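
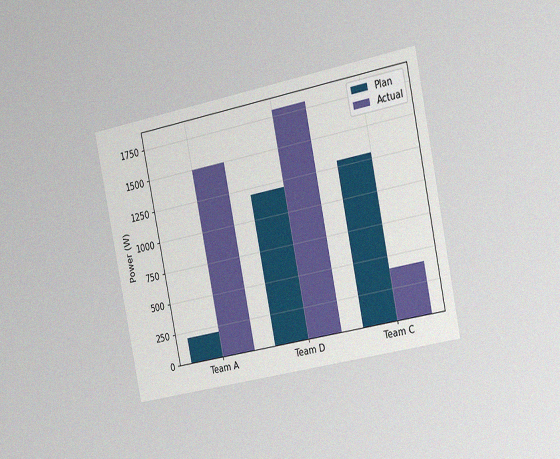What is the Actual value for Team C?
400W

The chart is tilted about 12° counter-clockwise and viewed slightly from the right, with some photo noise. The Actual bar at Team C reaches 400W on the y-axis.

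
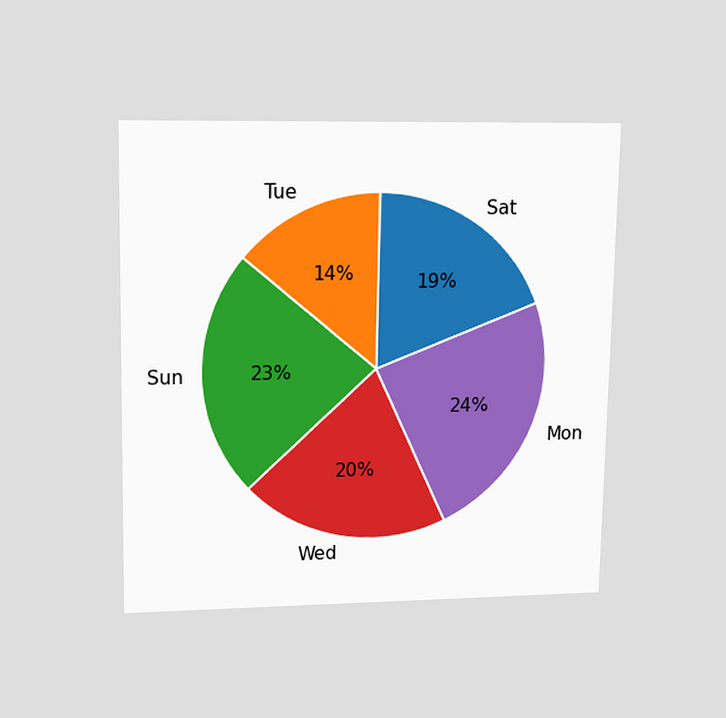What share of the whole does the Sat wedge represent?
The chart is viewed slightly from above. The Sat slice takes up 19% of the pie.

19%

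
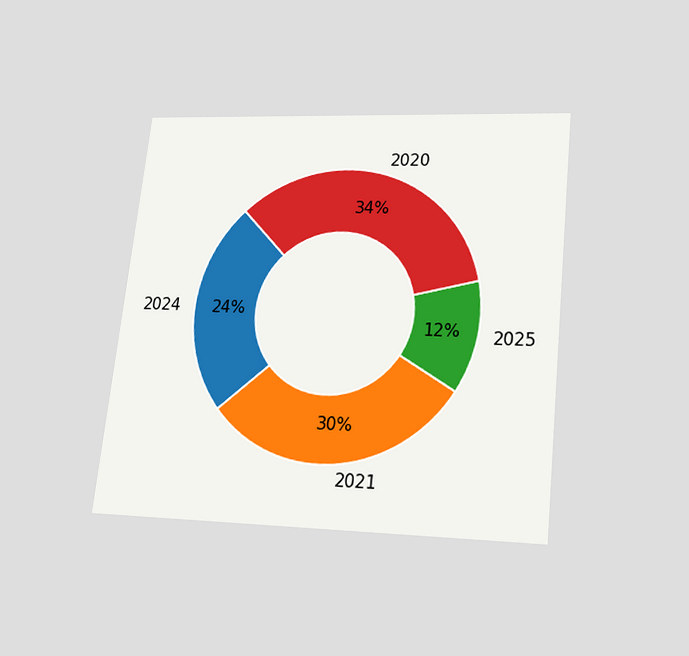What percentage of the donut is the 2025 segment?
12%

The chart is tilted about 6° clockwise and viewed slightly from below. The 2025 segment takes up 12% of the ring.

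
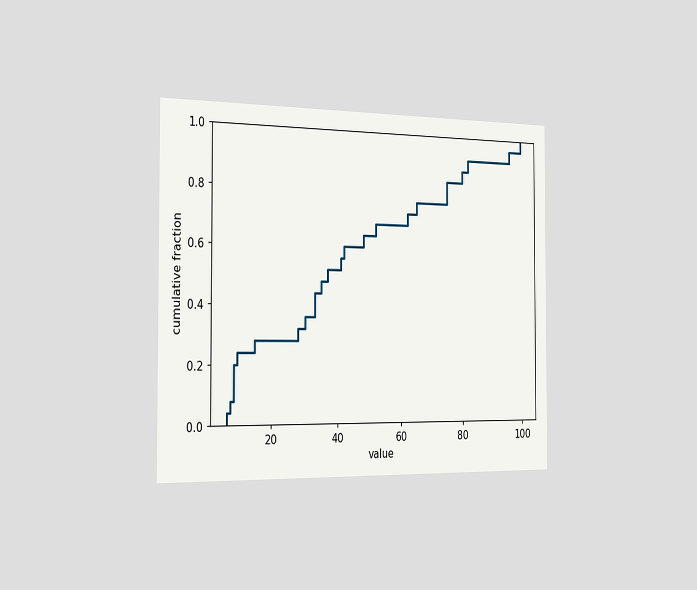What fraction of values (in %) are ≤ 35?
48%

The chart is viewed slightly from the left. At x=35 the ECDF step is at 48%.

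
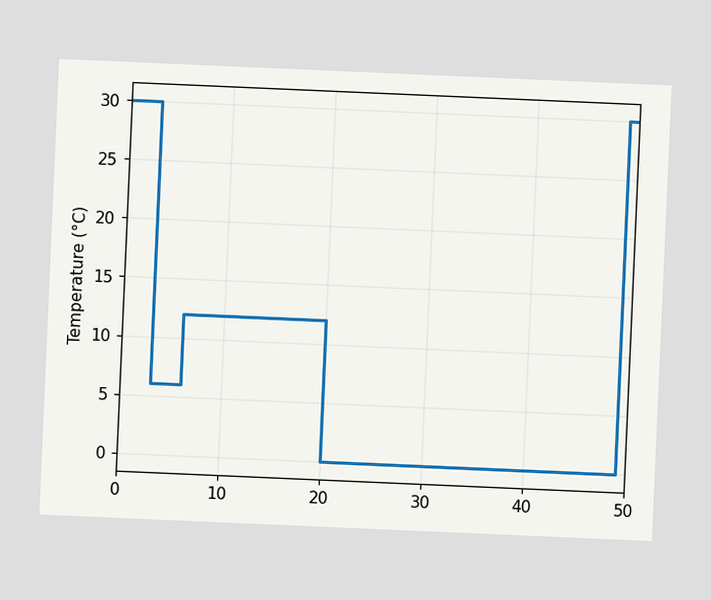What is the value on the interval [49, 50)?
The chart is tilted about 2° clockwise. On [49, 50) the step sits at 30°C.

30°C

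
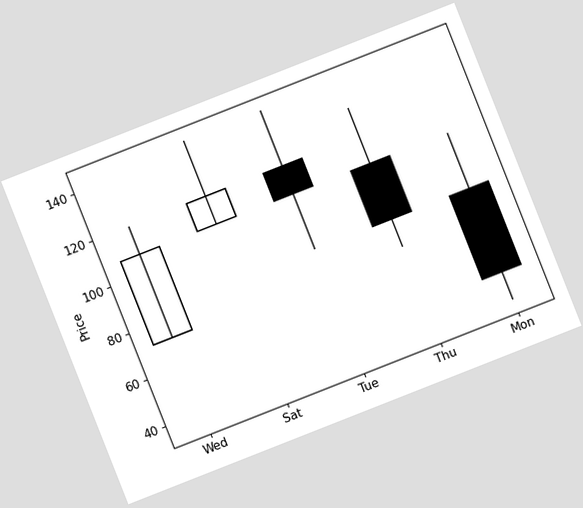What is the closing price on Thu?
84

The chart is tilted about 22° counter-clockwise. The Thu candle closes at 84.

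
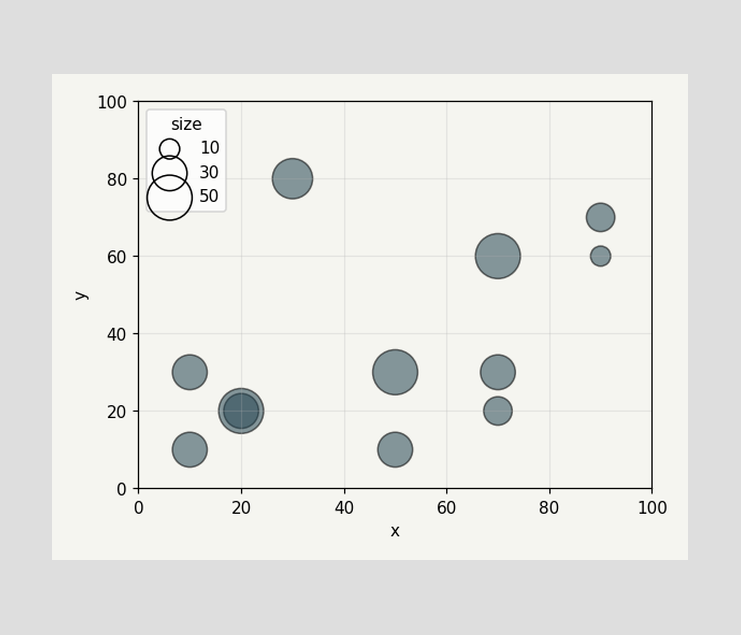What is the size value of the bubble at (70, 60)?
50

Matching the bubble at (70, 60) against the size legend gives 50.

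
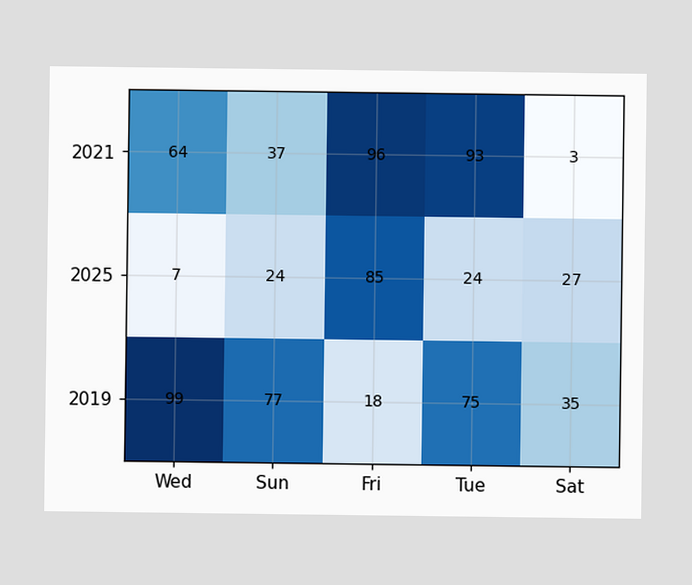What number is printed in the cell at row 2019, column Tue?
The (2019, Tue) cell reads 75.

75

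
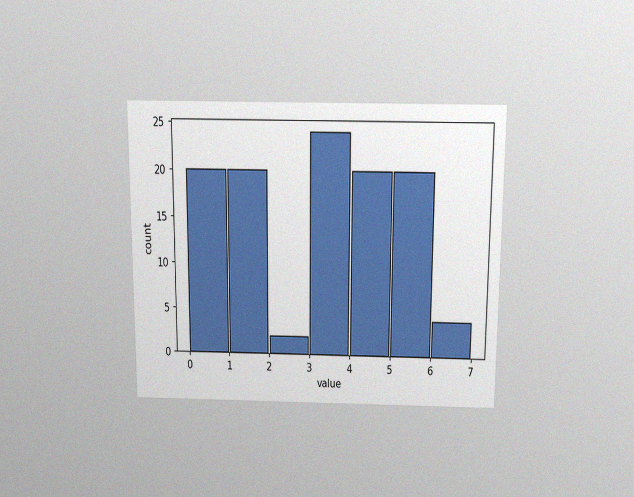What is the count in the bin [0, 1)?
20

The chart is viewed slightly from above, with some photo noise. The [0, 1) bin has height 20.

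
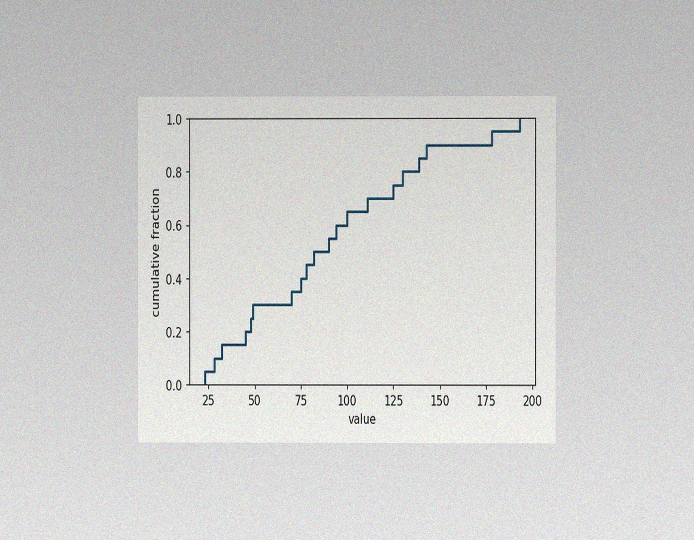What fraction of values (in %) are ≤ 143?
90%

The chart is viewed at a slight angle, with some photo noise. At x=143 the ECDF step is at 90%.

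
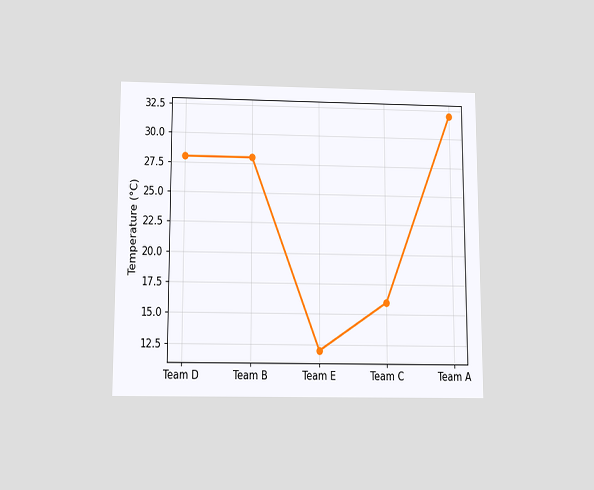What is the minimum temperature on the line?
12°C

The chart is viewed slightly from below. The lowest point is at Team E, and reading across to the y-axis gives 12°C.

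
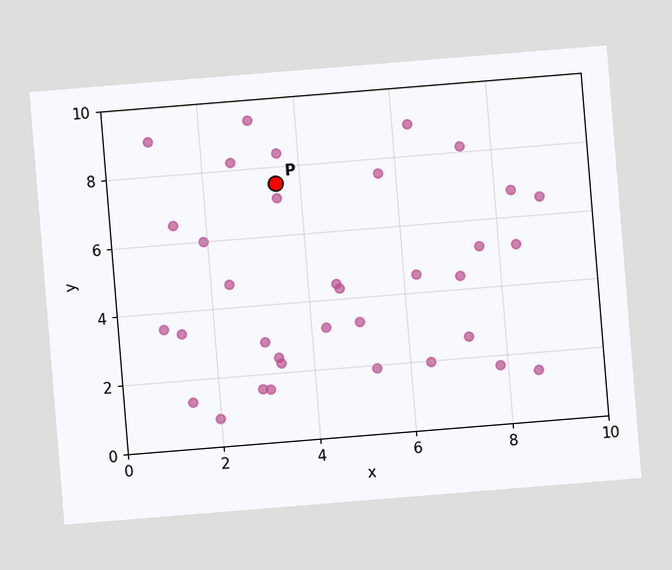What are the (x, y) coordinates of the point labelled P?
The chart is tilted about 5° counter-clockwise. Following the gridlines from P to each axis, P sits at (3.5, 7.5).

(3.5, 7.5)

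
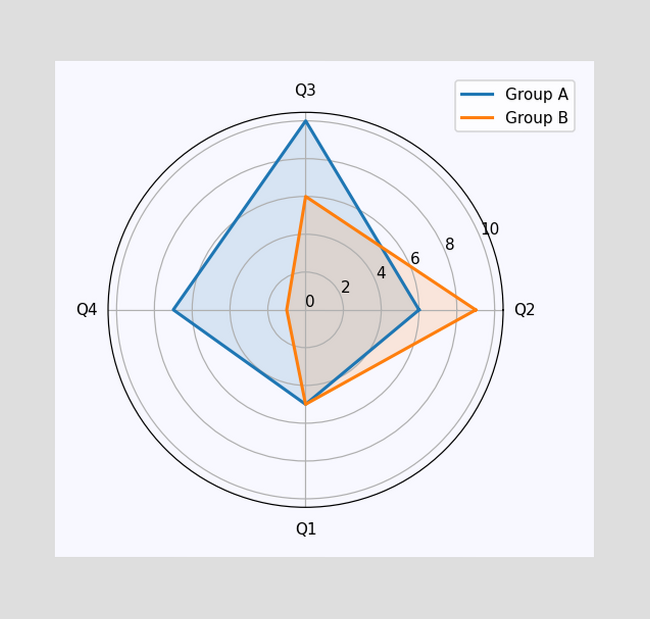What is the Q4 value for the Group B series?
On the Q4 axis, Group B reaches 1.

1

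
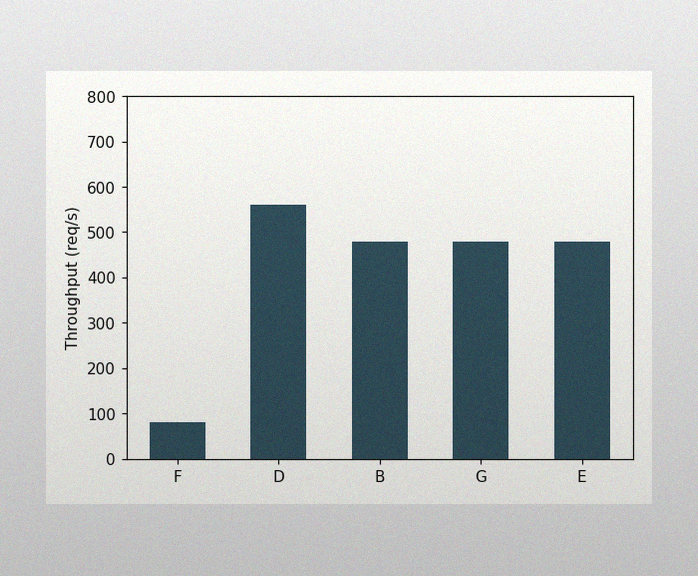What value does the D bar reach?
The image has some photo noise and uneven lighting. Reading along the chart's y-axis, the D bar reaches 560req/s.

560req/s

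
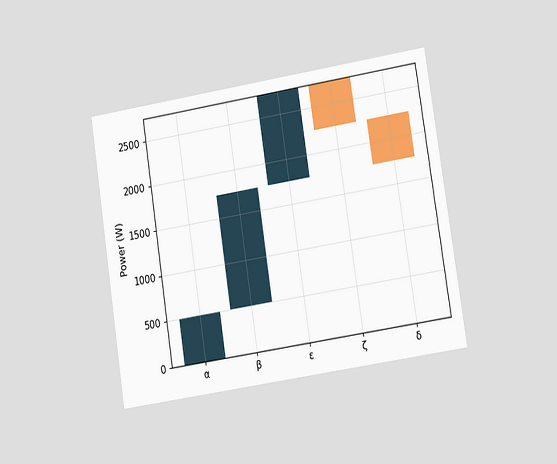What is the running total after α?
500W

The chart is tilted about 9° counter-clockwise and viewed at a slight angle. After α the running total reaches 500W.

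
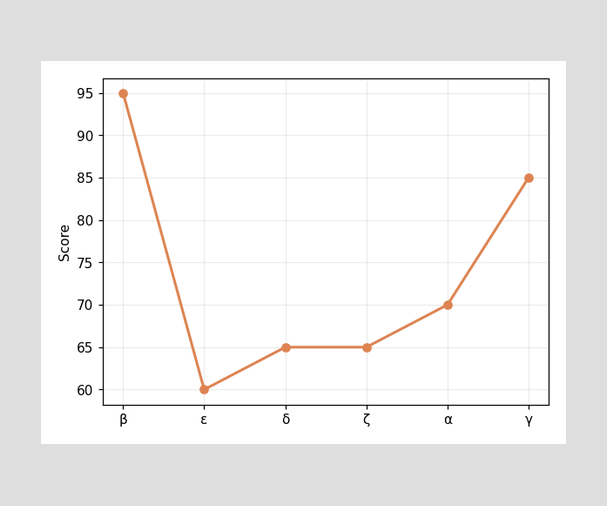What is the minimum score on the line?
60

The lowest point is at ε, and reading across to the y-axis gives 60.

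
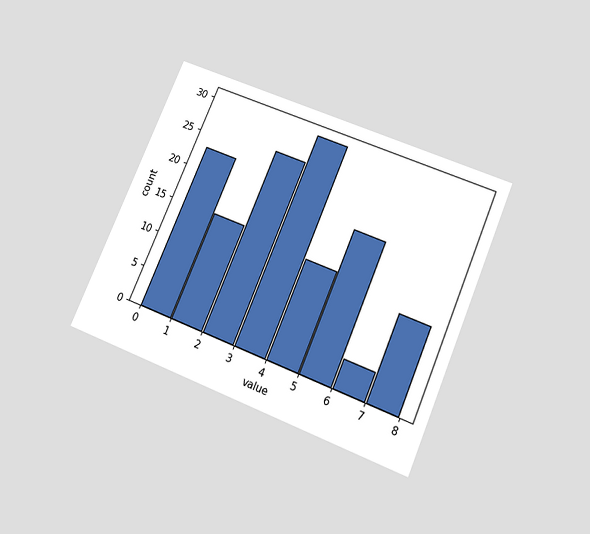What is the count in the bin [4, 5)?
14

The chart is tilted about 23° clockwise and viewed slightly from below. The [4, 5) bin has height 14.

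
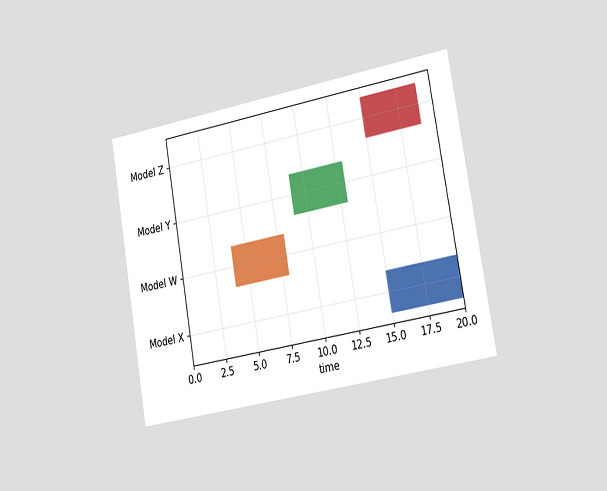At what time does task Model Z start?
15

The chart is tilted about 10° counter-clockwise and viewed slightly from the right. The Model Z bar begins at t=15.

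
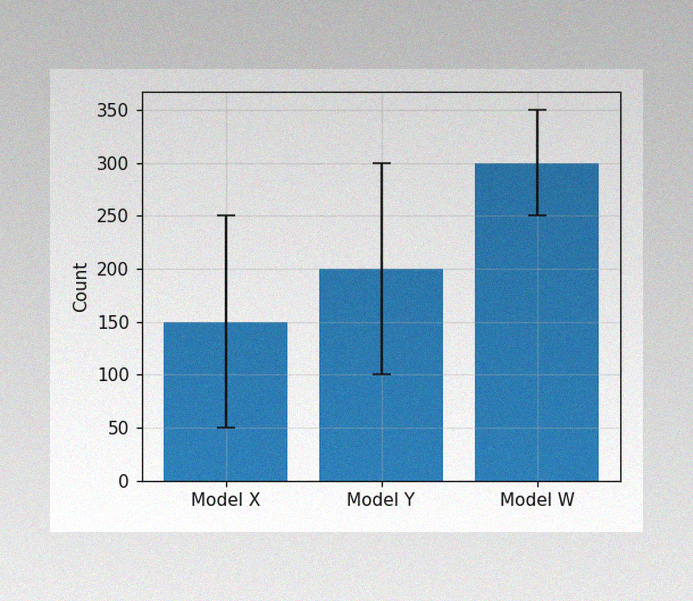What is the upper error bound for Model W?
350

The image has some photo noise and uneven lighting. The Model W bar's upper whisker reaches 350.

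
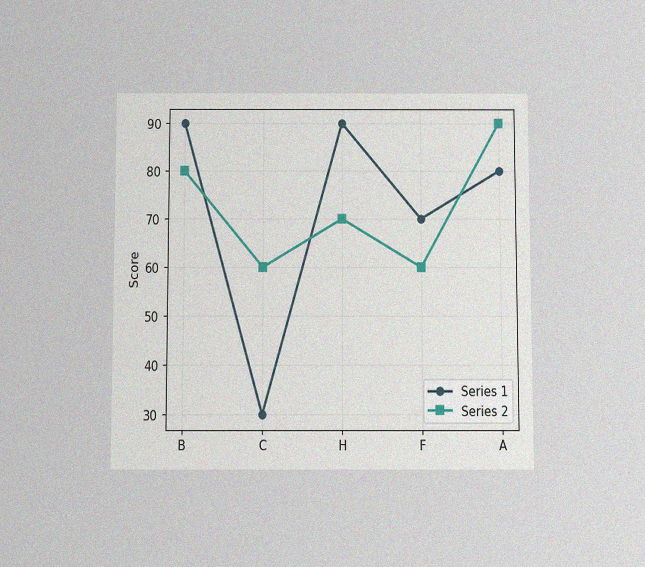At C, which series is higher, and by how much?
Series 2, by 30

The chart is viewed slightly from below, with some photo noise. At C, Series 2 sits above the other line by 30.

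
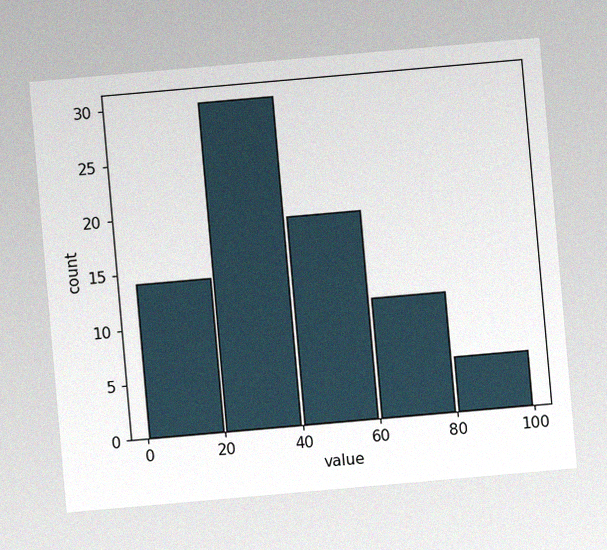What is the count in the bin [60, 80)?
11

The chart is tilted about 5° counter-clockwise, with some photo noise. The [60, 80) bin has height 11.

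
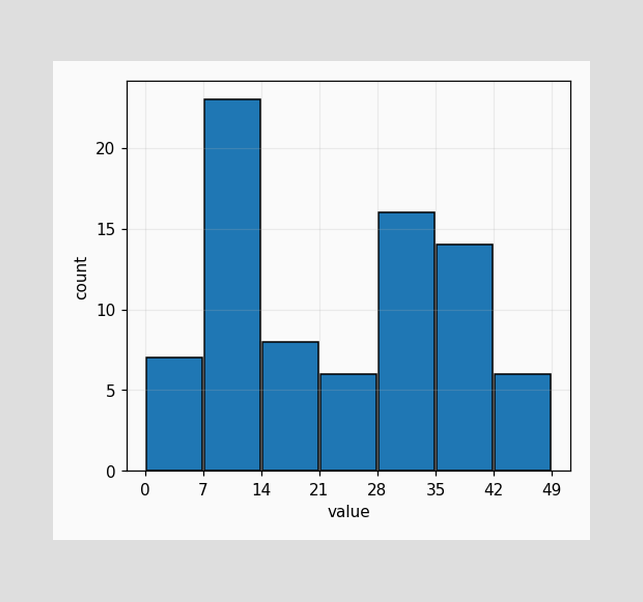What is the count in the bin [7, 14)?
The [7, 14) bin has height 23.

23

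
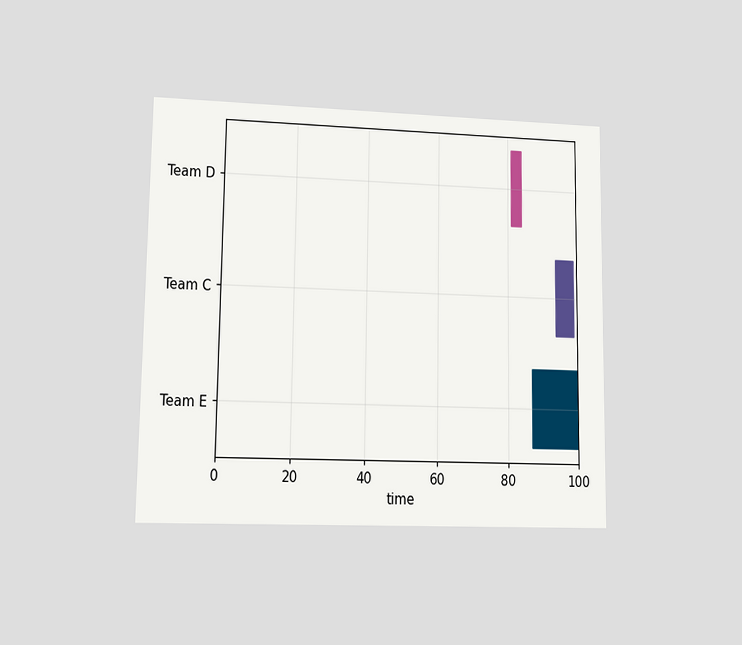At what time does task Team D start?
The chart is viewed at a slight angle. The Team D bar begins at t=81.

81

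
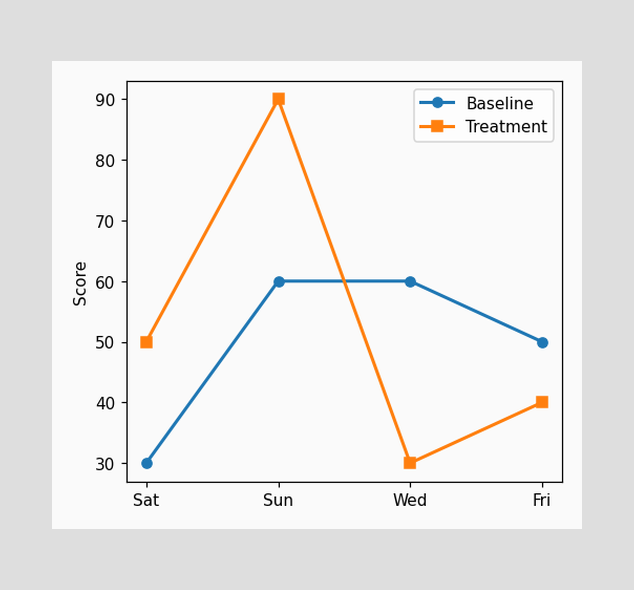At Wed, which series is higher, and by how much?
Baseline, by 30

At Wed, Baseline sits above the other line by 30.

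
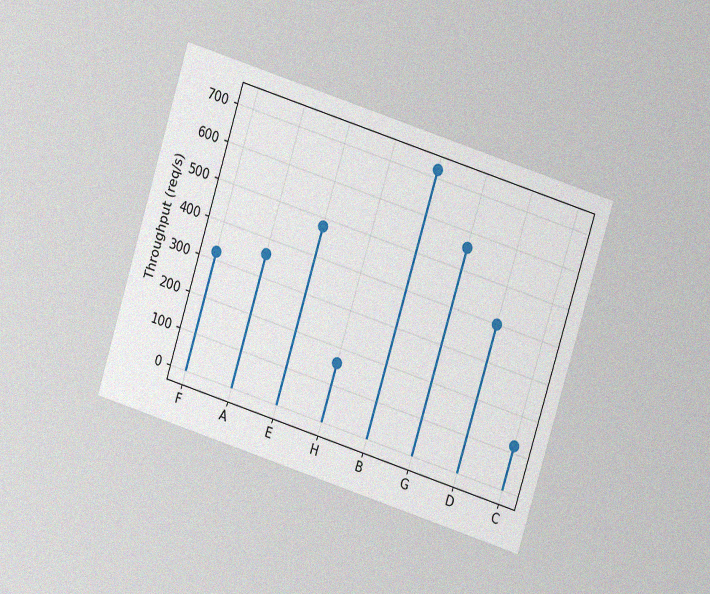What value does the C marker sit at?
The chart is tilted about 17° clockwise and viewed at a slight angle, with some photo noise. The C marker sits at 120req/s.

120req/s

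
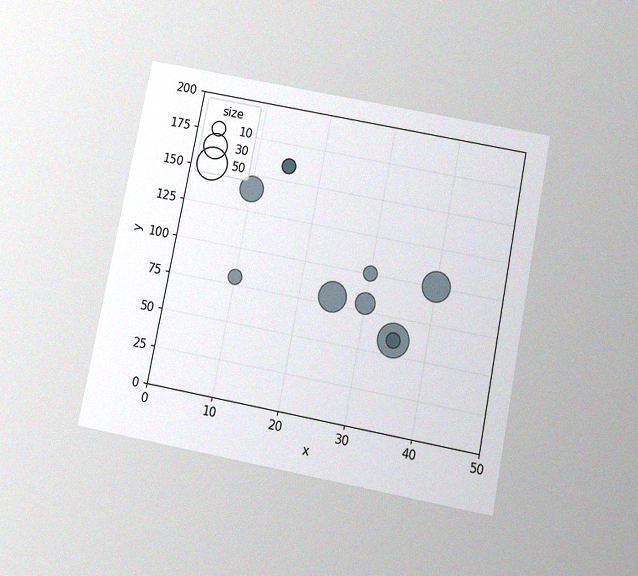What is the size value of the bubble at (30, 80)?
20

The chart is tilted about 11° clockwise and viewed slightly from below, with some photo noise. Matching the bubble at (30, 80) against the size legend gives 20.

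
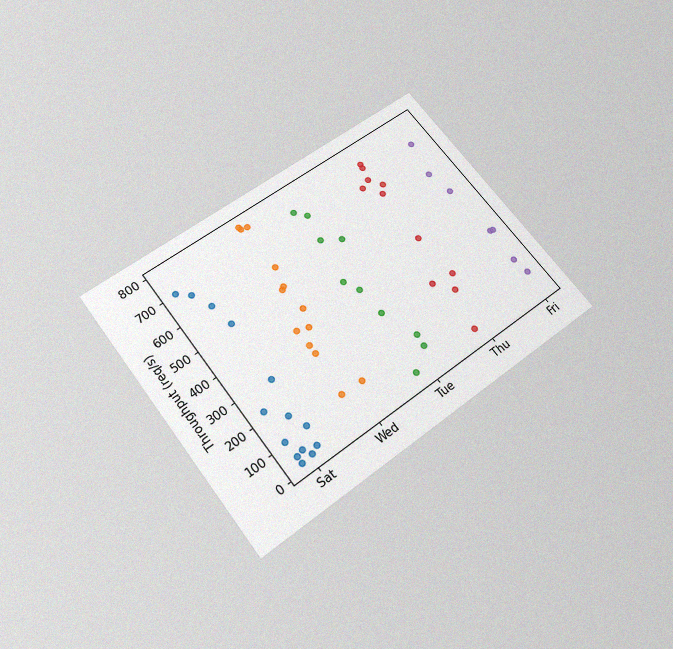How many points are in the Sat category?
The chart is tilted about 37° counter-clockwise and viewed slightly from below, with some photo noise. Counting the markers in the Sat column gives 14.

14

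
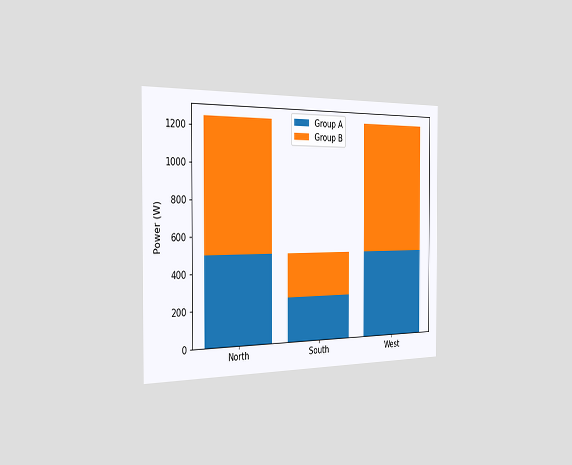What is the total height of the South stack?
500W

The chart is viewed slightly from the left. The South stack's top reaches 500W on the y-axis.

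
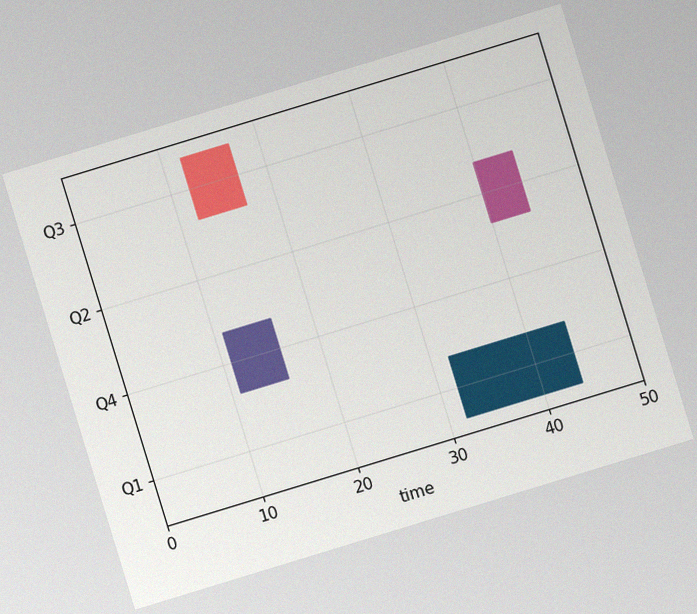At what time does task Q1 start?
The chart is tilted about 17° counter-clockwise, with some photo noise. The Q1 bar begins at t=32.

32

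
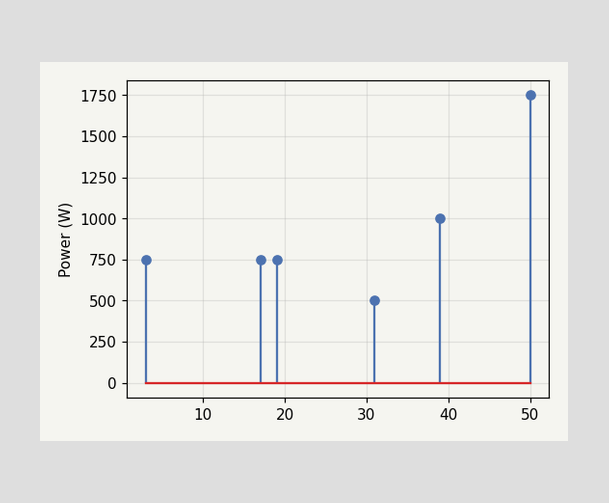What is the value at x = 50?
1750W

The stem at x=50 reaches 1750W.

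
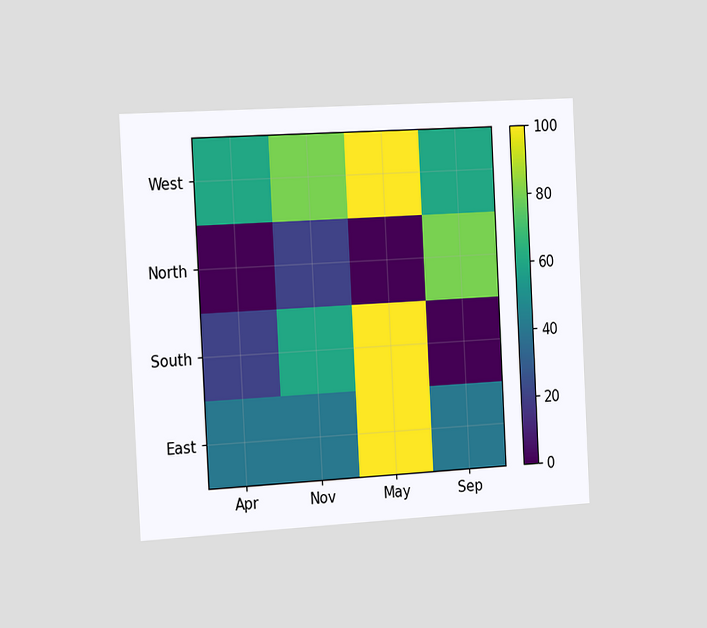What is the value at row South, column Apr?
The chart is tilted about 3° counter-clockwise and viewed slightly from the left. Matching cell (South, Apr) against the colorbar gives 20.

20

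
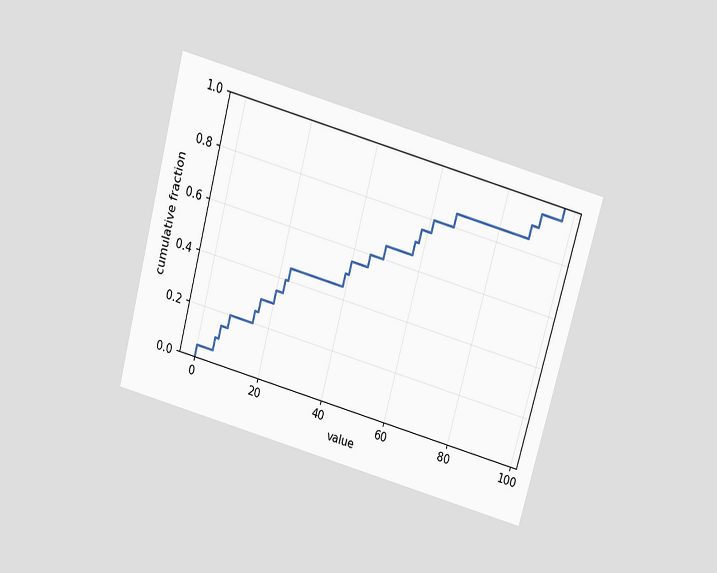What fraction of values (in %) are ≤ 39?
50%

The chart is tilted about 15° clockwise and viewed slightly from above. At x=39 the ECDF step is at 50%.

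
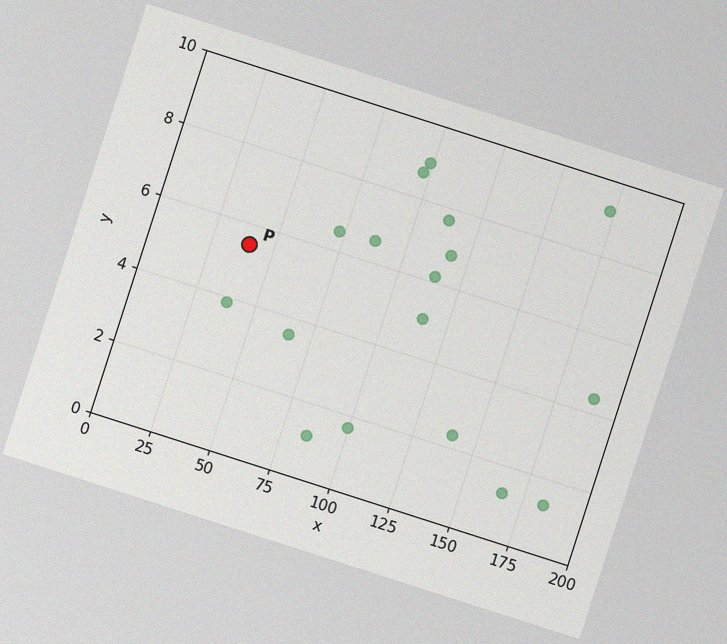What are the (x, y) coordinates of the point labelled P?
(40, 5.5)

The chart is tilted about 18° clockwise, with some photo noise. Following the gridlines from P to each axis, P sits at (40, 5.5).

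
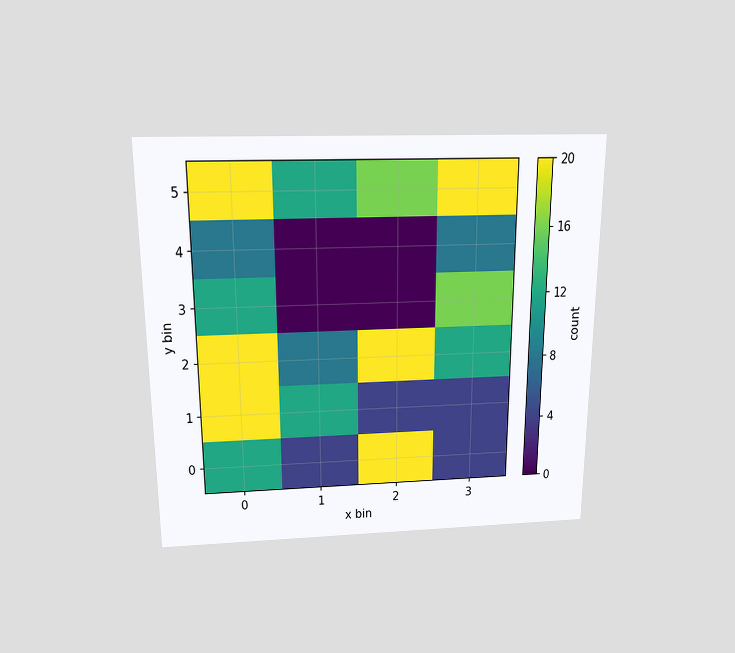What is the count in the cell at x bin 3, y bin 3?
16

The chart is viewed slightly from above. Matching the cell (3, 3) against the colorbar gives 16.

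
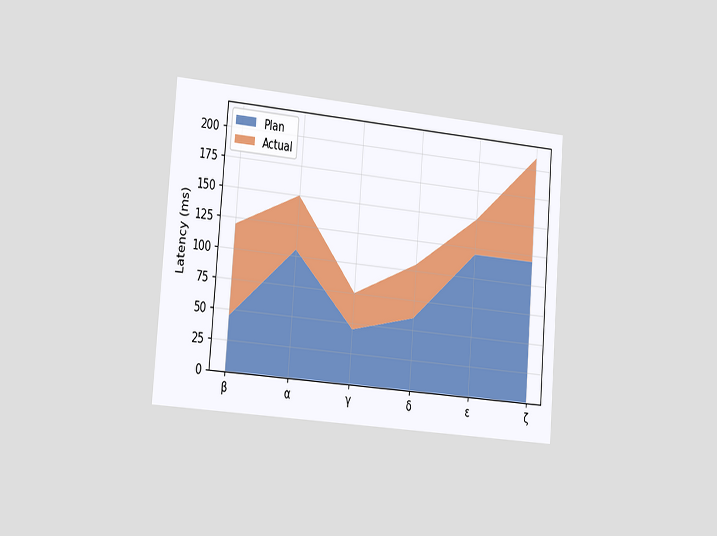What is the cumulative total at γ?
The chart is tilted about 5° clockwise and viewed slightly from the left. The stacked total at γ reaches 75ms.

75ms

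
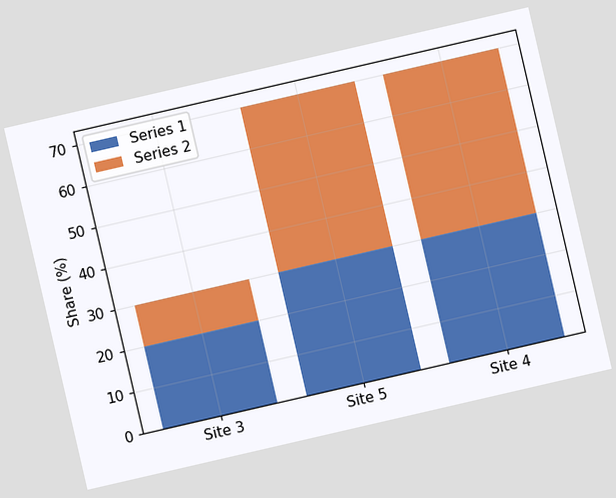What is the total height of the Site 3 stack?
30%

The chart is tilted about 13° counter-clockwise. The Site 3 stack's top reaches 30% on the y-axis.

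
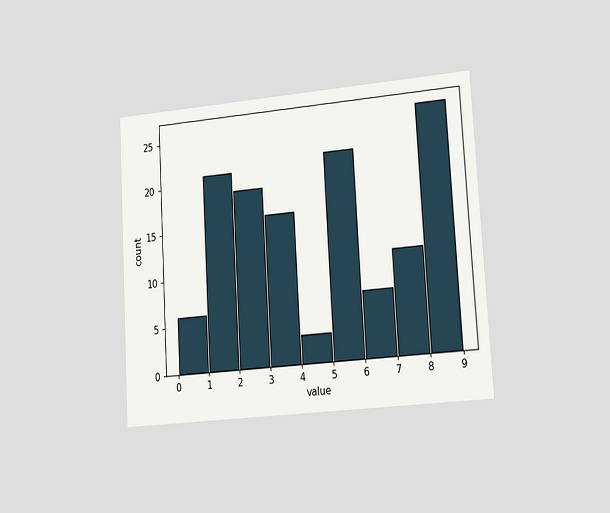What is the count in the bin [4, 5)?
The chart is tilted about 3° counter-clockwise and viewed slightly from the right. The [4, 5) bin has height 3.

3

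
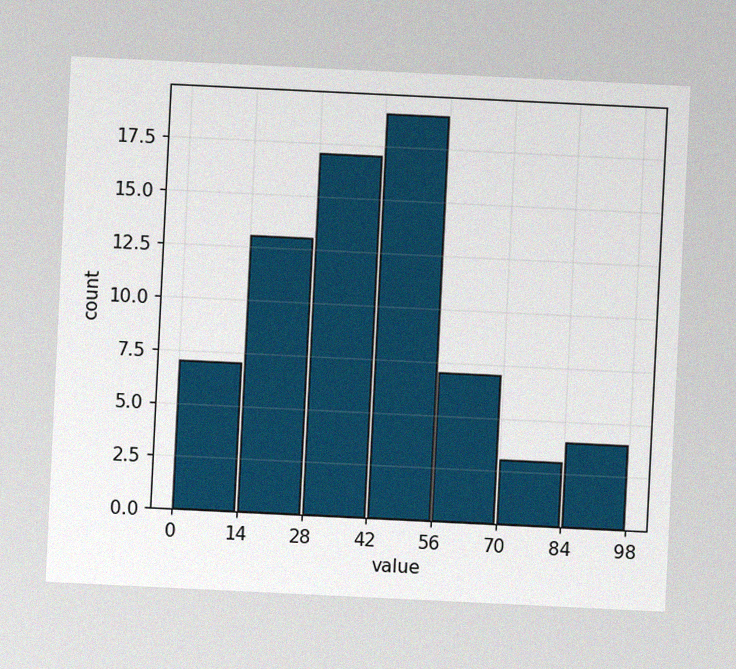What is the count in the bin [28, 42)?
17

The chart is tilted about 3° clockwise, with some photo noise. The [28, 42) bin has height 17.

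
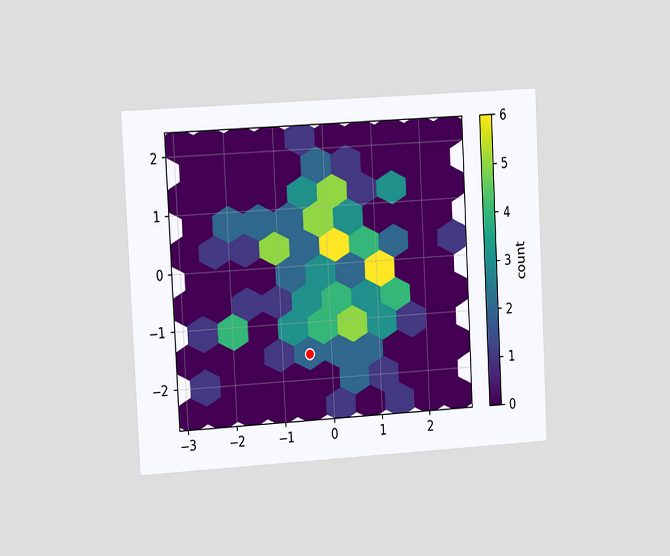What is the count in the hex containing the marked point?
2

The chart is tilted about 3° counter-clockwise and viewed slightly from the left. The marked hex reads 2 on the colorbar.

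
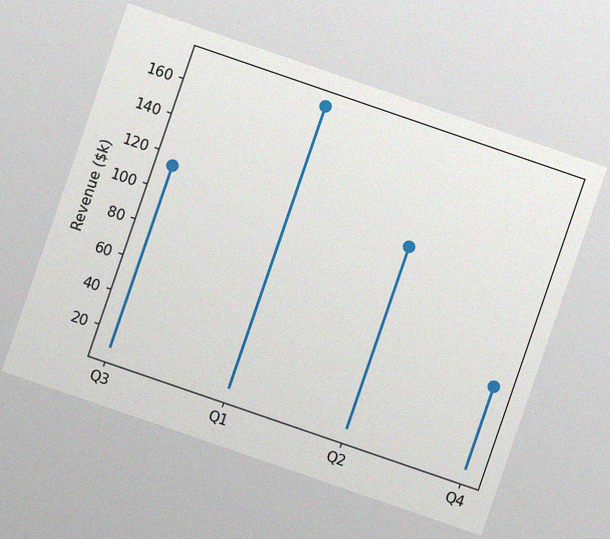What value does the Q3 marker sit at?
$114k

The chart is tilted about 19° clockwise, with some photo noise. The Q3 marker sits at $114k.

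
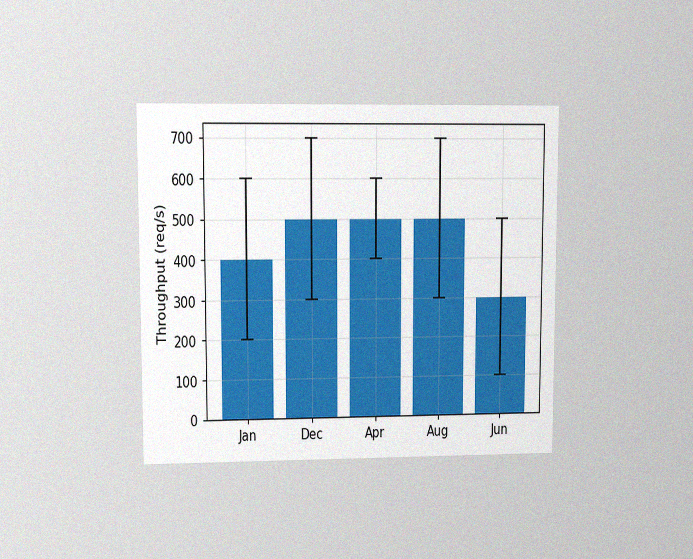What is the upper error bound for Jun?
The chart is viewed at a slight angle, with some photo noise. The Jun bar's upper whisker reaches 500req/s.

500req/s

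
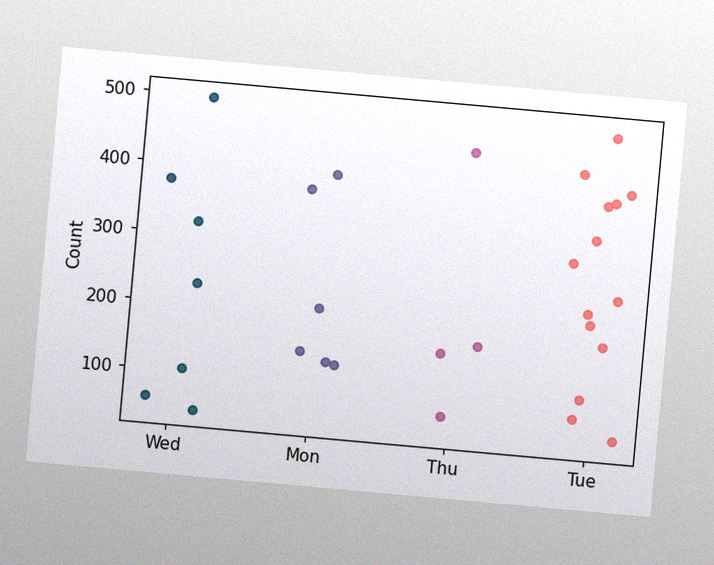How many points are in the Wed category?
The chart is tilted about 5° clockwise, with some photo noise. Counting the markers in the Wed column gives 7.

7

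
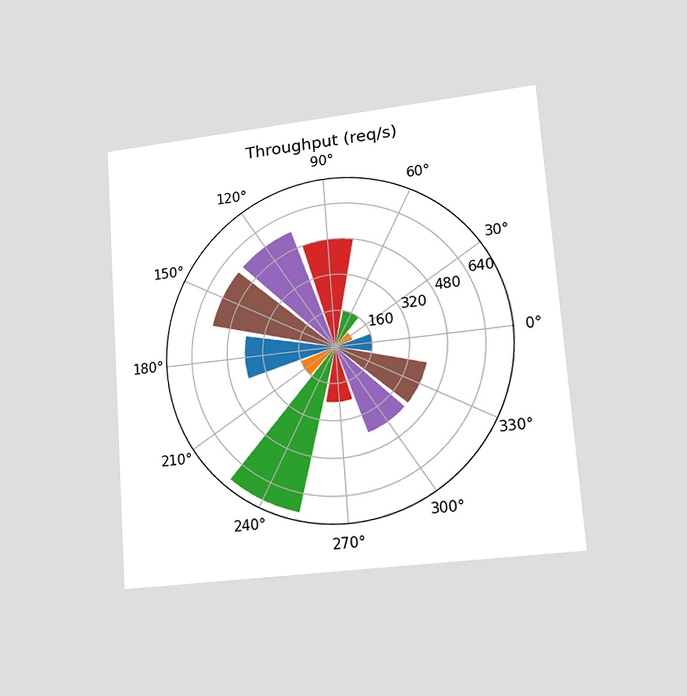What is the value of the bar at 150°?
The chart is tilted about 4° counter-clockwise and viewed at a slight angle. The bar at 150° reaches 560req/s on the radial axis.

560req/s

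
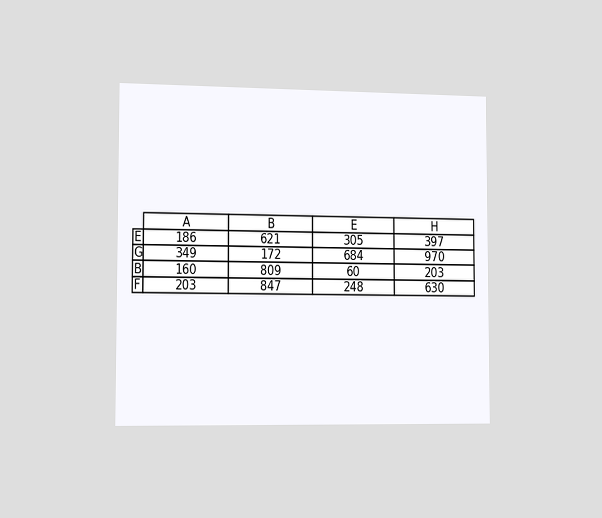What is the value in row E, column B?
The chart is viewed slightly from the left. The (E, B) cell reads 621.

621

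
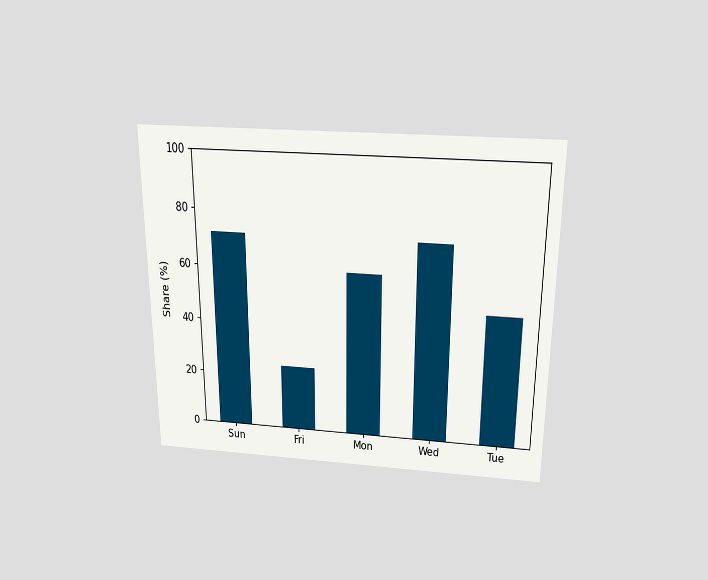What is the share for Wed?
The chart is viewed slightly from above. Reading along the chart's y-axis, the Wed bar reaches 72%.

72%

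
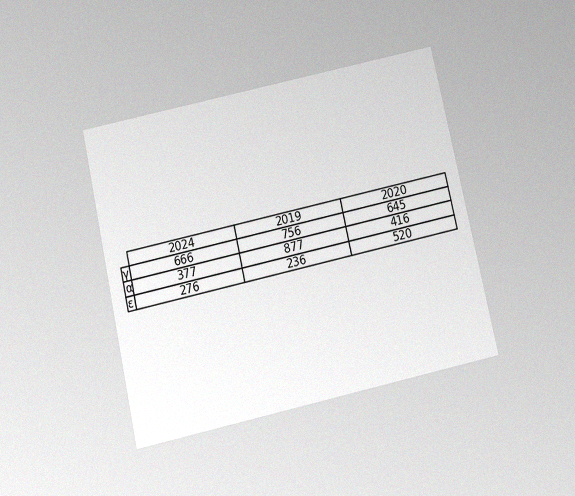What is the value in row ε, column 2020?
520

The chart is tilted about 13° counter-clockwise and viewed slightly from below, with some photo noise. The (ε, 2020) cell reads 520.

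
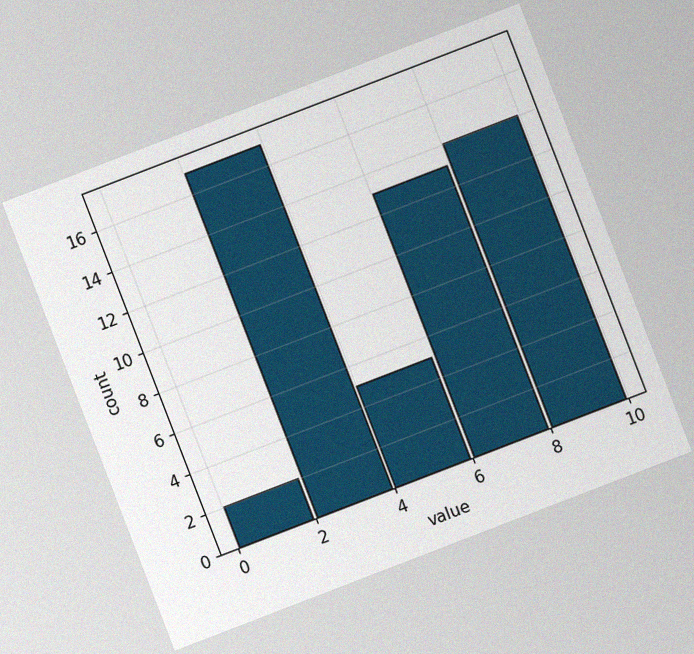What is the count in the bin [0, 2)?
The chart is tilted about 21° counter-clockwise, with some photo noise. The [0, 2) bin has height 2.

2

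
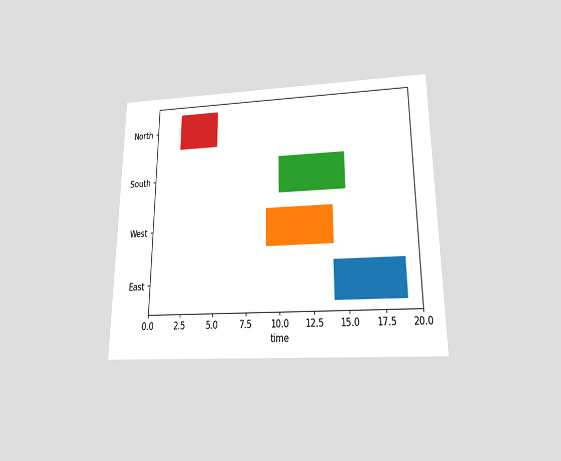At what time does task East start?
14

The chart is viewed slightly from below. The East bar begins at t=14.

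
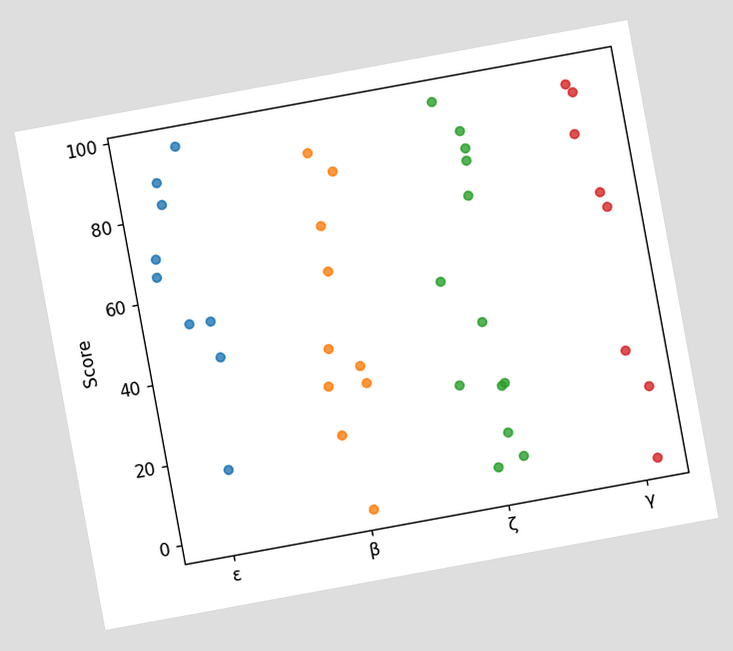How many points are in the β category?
10

The chart is tilted about 10° counter-clockwise. Counting the markers in the β column gives 10.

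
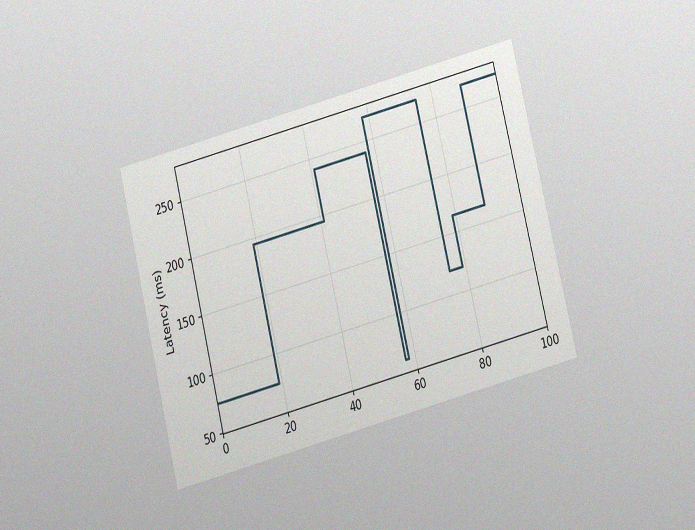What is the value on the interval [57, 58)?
The chart is tilted about 14° counter-clockwise and viewed slightly from below, with some photo noise. On [57, 58) the step sits at 60ms.

60ms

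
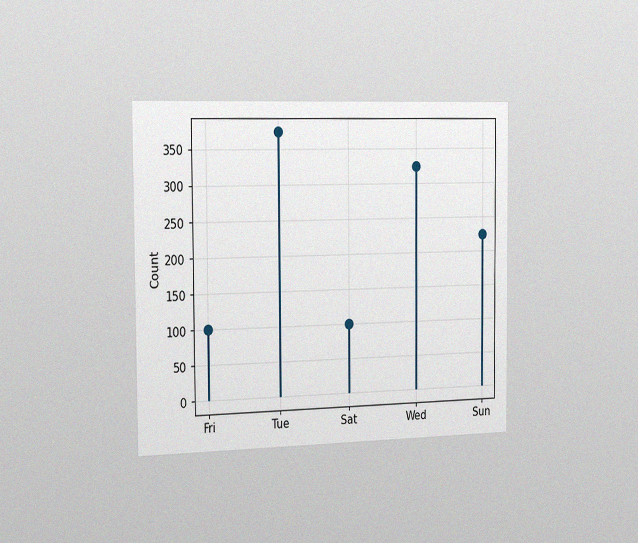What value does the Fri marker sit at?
100

The chart is viewed slightly from the left, with some photo noise. The Fri marker sits at 100.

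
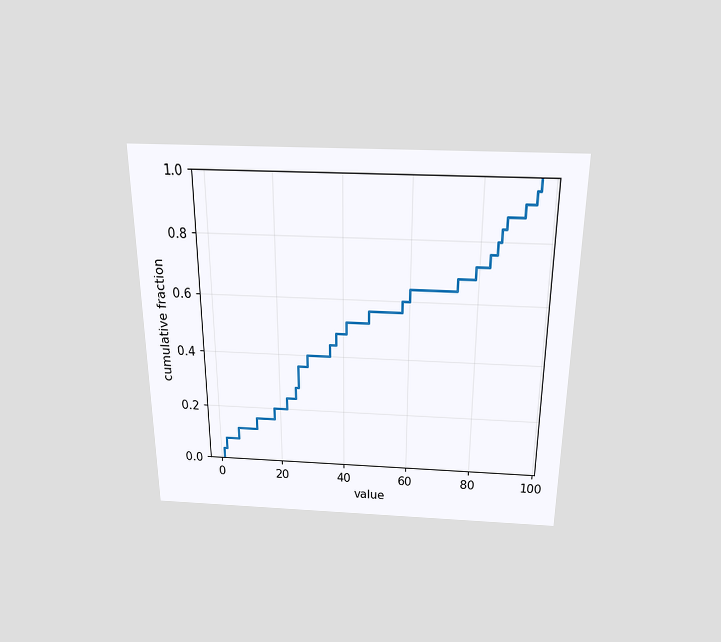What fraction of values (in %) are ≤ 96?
The chart is viewed slightly from above. At x=96 the ECDF step is at 100%.

100%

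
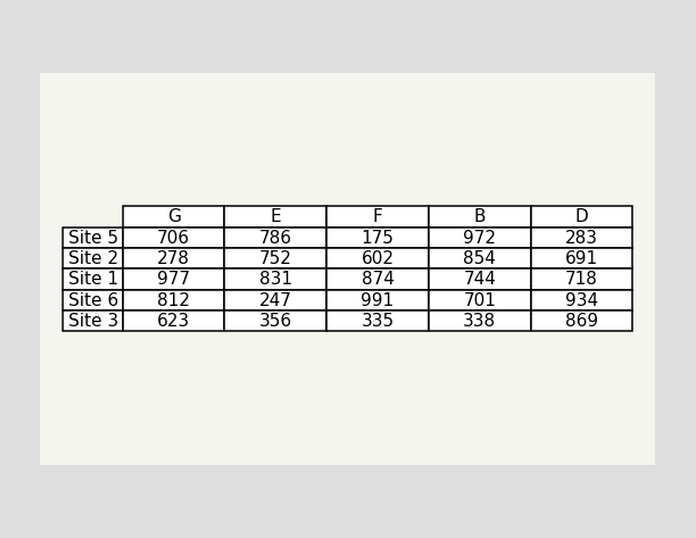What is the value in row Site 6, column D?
The (Site 6, D) cell reads 934.

934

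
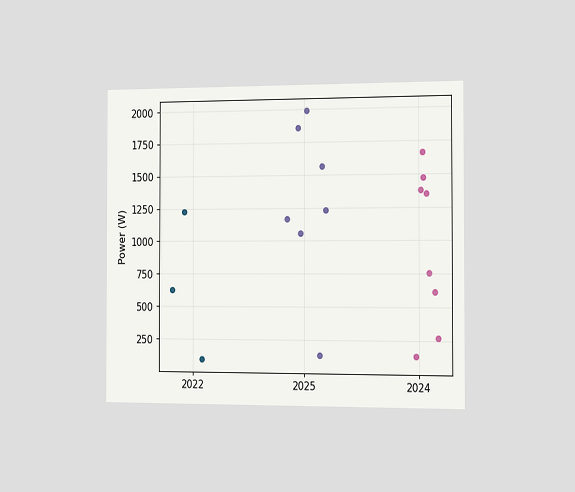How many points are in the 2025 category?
The chart is viewed slightly from the right. Counting the markers in the 2025 column gives 7.

7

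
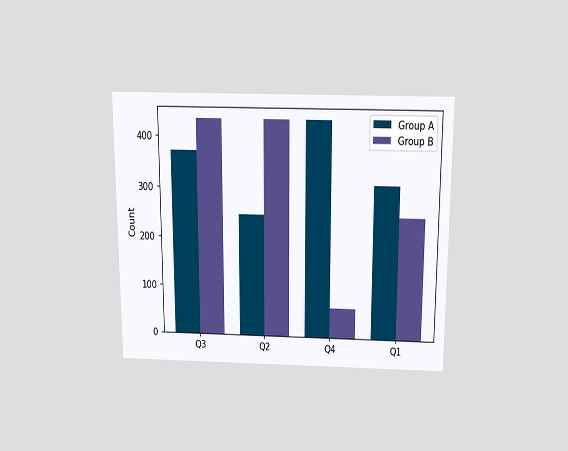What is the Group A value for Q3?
The chart is viewed slightly from above. The Group A bar at Q3 reaches 372 on the y-axis.

372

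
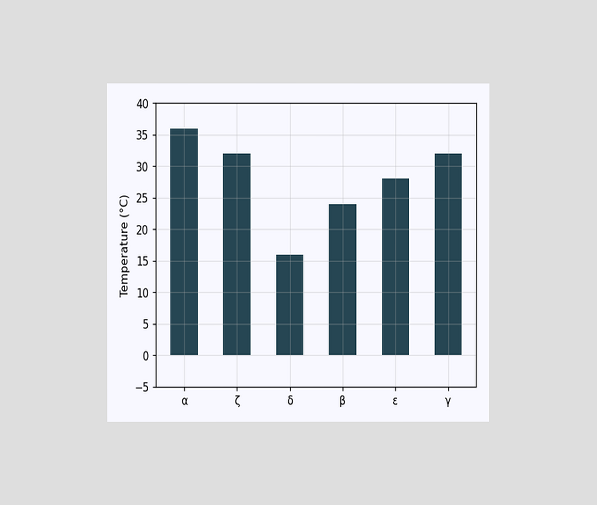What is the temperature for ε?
The chart is viewed at a slight angle. Reading along the chart's y-axis, the ε bar reaches 28°C.

28°C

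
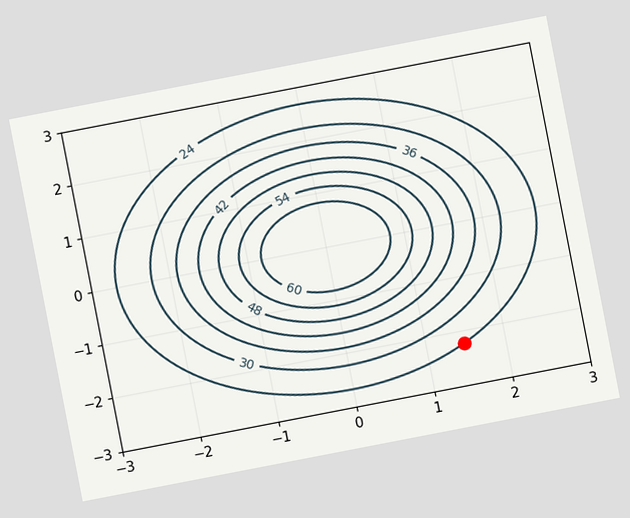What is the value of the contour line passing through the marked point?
24

The chart is tilted about 11° counter-clockwise. The marked point sits on the contour labelled 24.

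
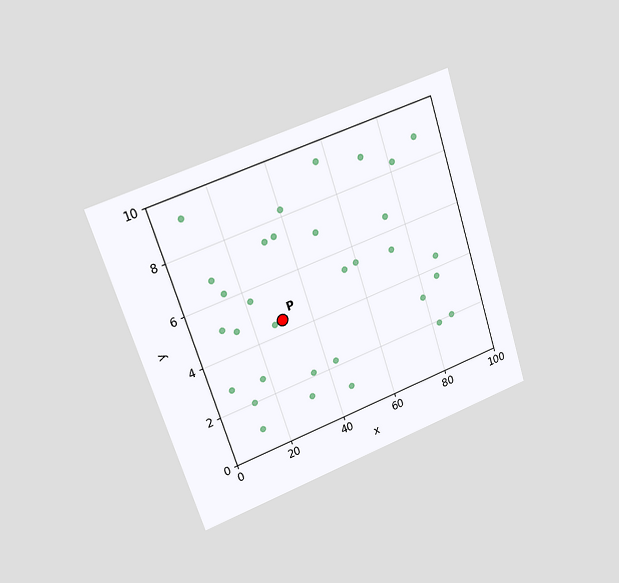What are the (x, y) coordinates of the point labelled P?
The chart is tilted about 18° counter-clockwise and viewed slightly from the left. Following the gridlines from P to each axis, P sits at (30, 4.5).

(30, 4.5)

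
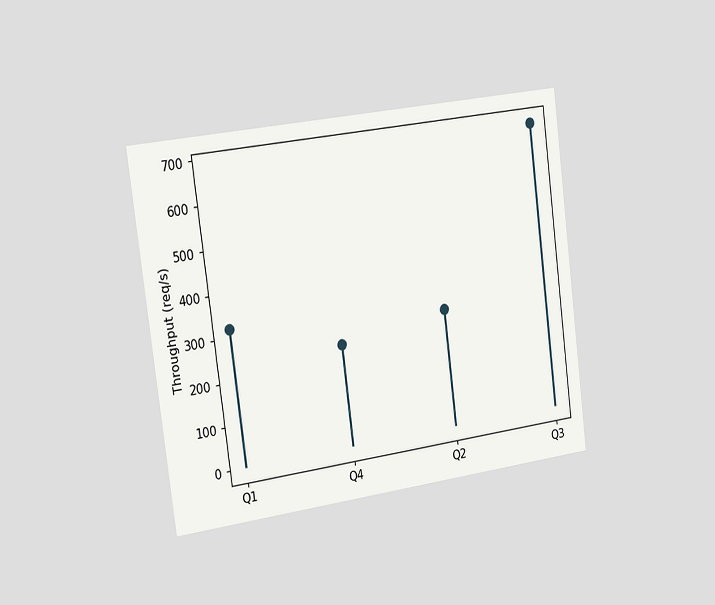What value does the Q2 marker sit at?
The chart is tilted about 7° counter-clockwise and viewed slightly from the left. The Q2 marker sits at 280req/s.

280req/s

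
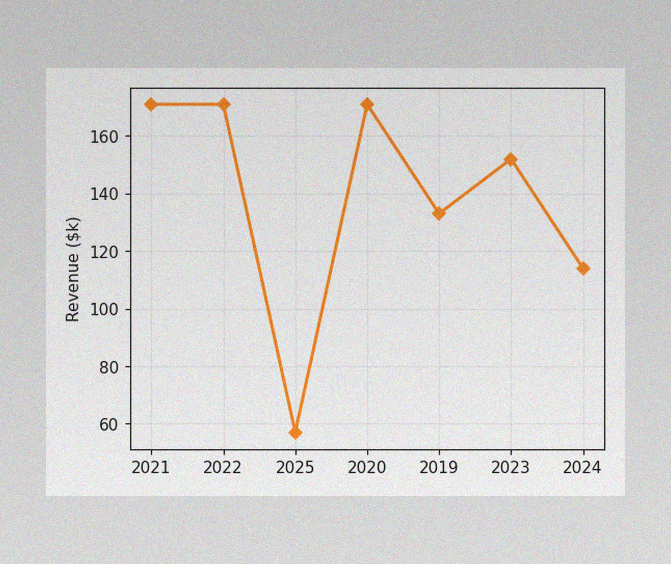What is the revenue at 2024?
The image has some photo noise and uneven lighting. At 2024, the line is at $114k.

$114k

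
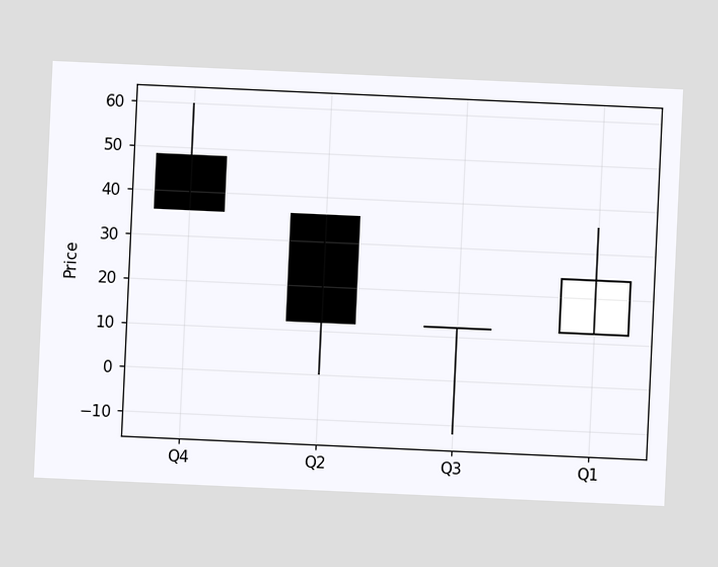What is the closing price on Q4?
36

The chart is tilted about 3° clockwise. The Q4 candle closes at 36.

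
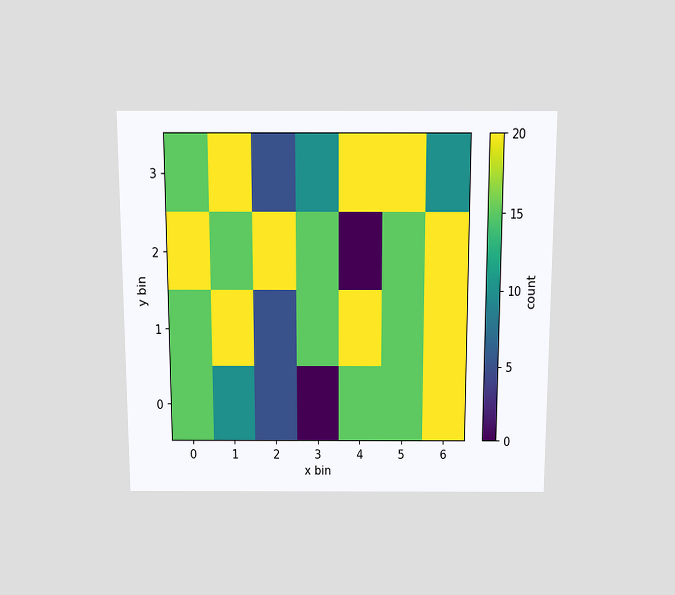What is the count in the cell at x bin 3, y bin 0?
The chart is viewed slightly from above. Matching the cell (3, 0) against the colorbar gives 0.

0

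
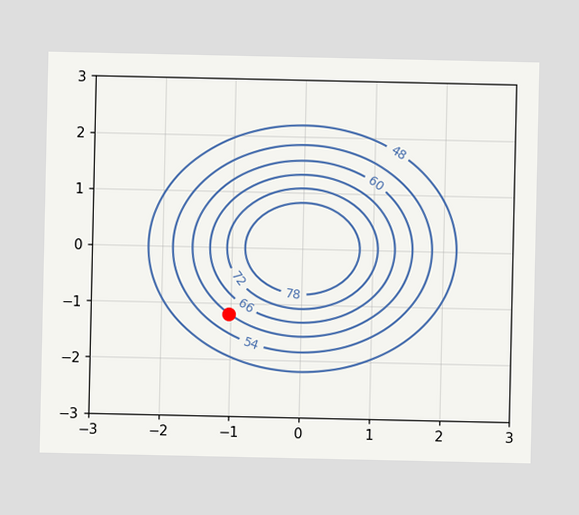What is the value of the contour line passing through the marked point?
The marked point sits on the contour labelled 60.

60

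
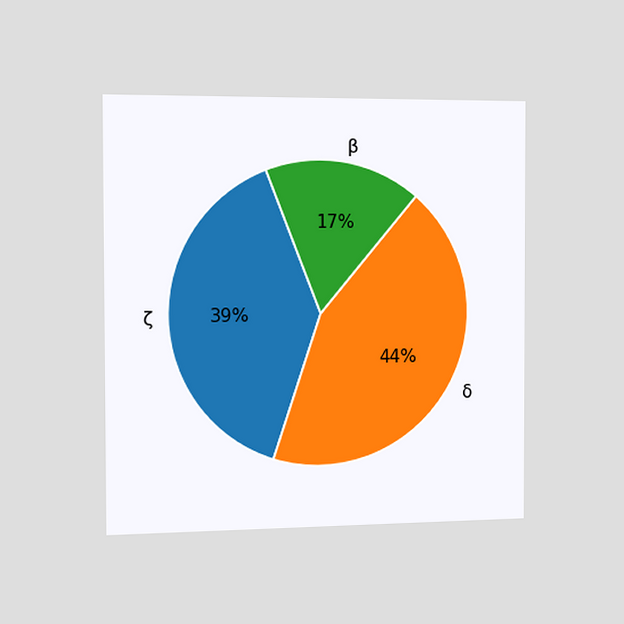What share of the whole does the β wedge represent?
The chart is viewed slightly from the left. The β slice takes up 17% of the pie.

17%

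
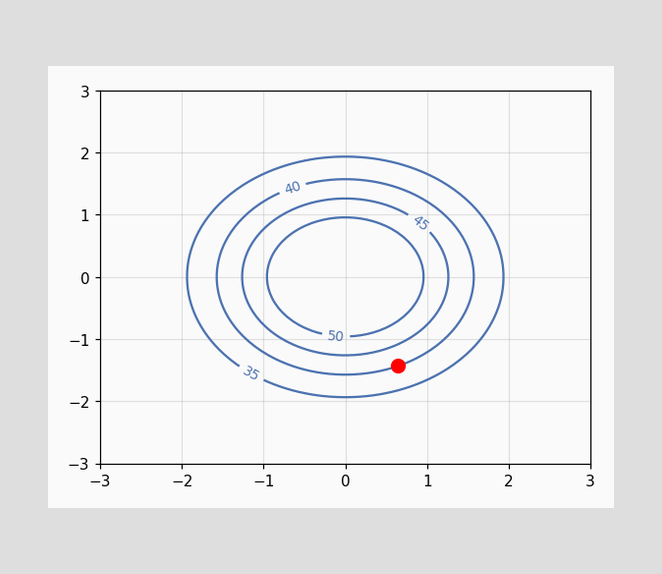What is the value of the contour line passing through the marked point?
40

The marked point sits on the contour labelled 40.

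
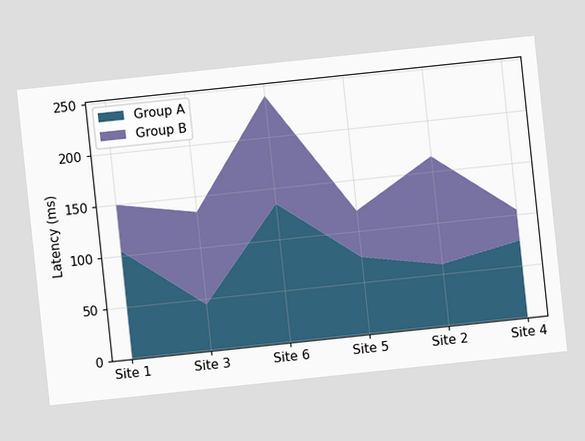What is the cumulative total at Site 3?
135ms

The chart is tilted about 6° counter-clockwise. The stacked total at Site 3 reaches 135ms.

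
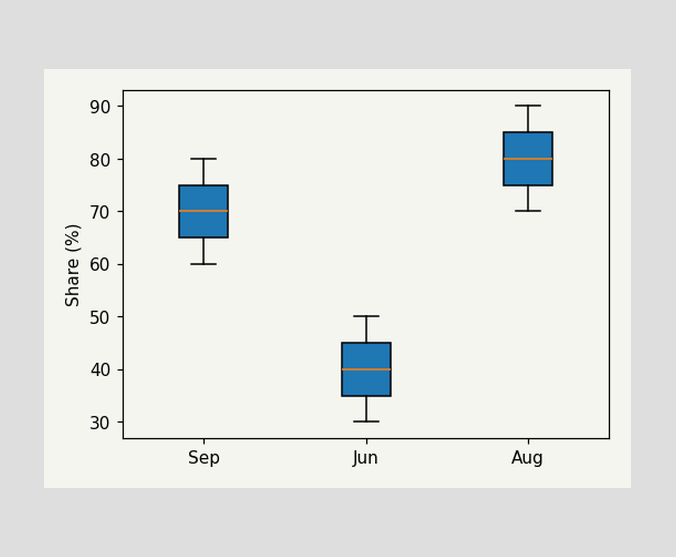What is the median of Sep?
The median line in the Sep box sits at 70%.

70%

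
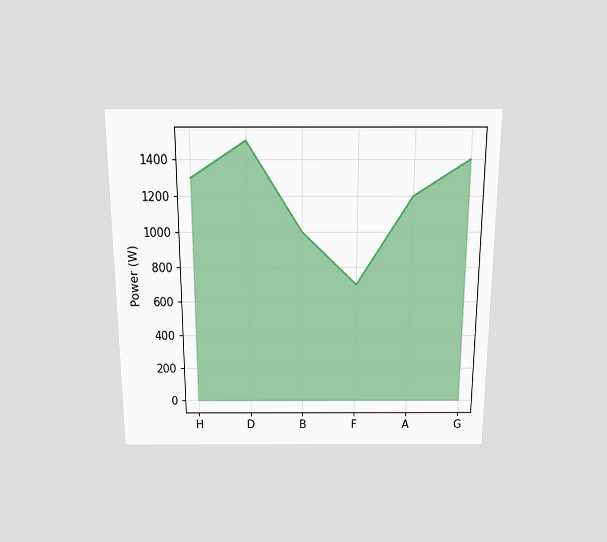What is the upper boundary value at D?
1500W

The chart is viewed slightly from above. At D the upper boundary is at 1500W.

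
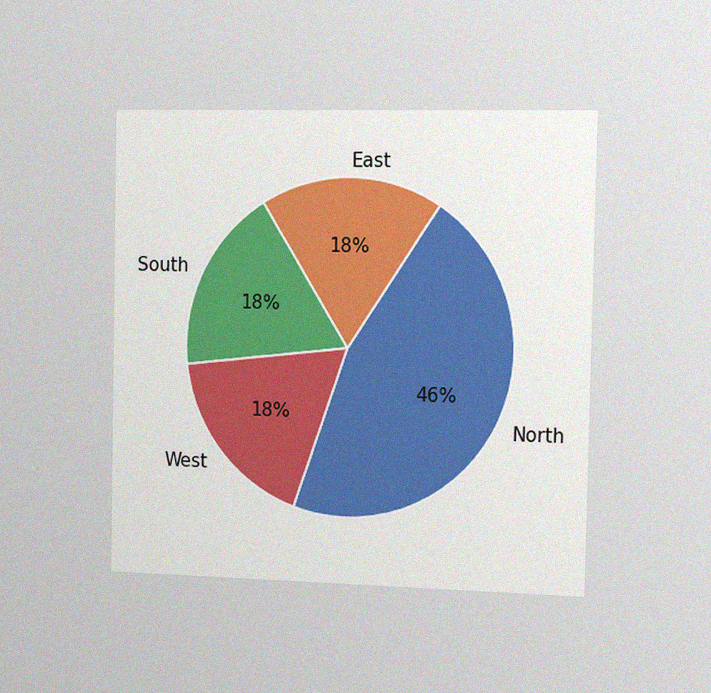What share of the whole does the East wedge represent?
18%

The chart is viewed slightly from the right, with some photo noise. The East slice takes up 18% of the pie.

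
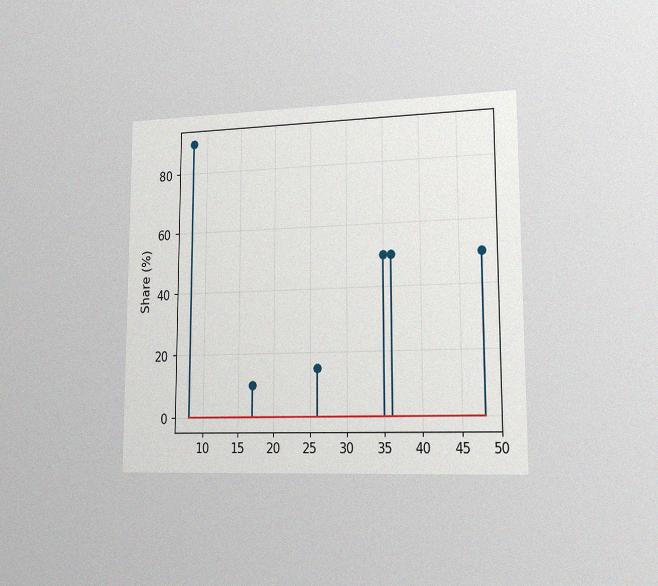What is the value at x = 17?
The chart is viewed slightly from the right, with some photo noise. The stem at x=17 reaches 10%.

10%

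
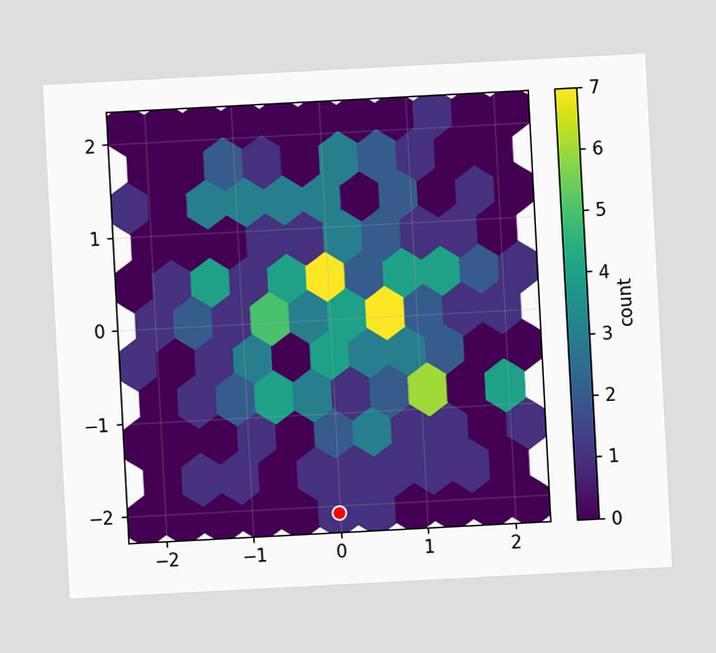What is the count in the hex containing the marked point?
The chart is tilted about 3° counter-clockwise. The marked hex reads 1 on the colorbar.

1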